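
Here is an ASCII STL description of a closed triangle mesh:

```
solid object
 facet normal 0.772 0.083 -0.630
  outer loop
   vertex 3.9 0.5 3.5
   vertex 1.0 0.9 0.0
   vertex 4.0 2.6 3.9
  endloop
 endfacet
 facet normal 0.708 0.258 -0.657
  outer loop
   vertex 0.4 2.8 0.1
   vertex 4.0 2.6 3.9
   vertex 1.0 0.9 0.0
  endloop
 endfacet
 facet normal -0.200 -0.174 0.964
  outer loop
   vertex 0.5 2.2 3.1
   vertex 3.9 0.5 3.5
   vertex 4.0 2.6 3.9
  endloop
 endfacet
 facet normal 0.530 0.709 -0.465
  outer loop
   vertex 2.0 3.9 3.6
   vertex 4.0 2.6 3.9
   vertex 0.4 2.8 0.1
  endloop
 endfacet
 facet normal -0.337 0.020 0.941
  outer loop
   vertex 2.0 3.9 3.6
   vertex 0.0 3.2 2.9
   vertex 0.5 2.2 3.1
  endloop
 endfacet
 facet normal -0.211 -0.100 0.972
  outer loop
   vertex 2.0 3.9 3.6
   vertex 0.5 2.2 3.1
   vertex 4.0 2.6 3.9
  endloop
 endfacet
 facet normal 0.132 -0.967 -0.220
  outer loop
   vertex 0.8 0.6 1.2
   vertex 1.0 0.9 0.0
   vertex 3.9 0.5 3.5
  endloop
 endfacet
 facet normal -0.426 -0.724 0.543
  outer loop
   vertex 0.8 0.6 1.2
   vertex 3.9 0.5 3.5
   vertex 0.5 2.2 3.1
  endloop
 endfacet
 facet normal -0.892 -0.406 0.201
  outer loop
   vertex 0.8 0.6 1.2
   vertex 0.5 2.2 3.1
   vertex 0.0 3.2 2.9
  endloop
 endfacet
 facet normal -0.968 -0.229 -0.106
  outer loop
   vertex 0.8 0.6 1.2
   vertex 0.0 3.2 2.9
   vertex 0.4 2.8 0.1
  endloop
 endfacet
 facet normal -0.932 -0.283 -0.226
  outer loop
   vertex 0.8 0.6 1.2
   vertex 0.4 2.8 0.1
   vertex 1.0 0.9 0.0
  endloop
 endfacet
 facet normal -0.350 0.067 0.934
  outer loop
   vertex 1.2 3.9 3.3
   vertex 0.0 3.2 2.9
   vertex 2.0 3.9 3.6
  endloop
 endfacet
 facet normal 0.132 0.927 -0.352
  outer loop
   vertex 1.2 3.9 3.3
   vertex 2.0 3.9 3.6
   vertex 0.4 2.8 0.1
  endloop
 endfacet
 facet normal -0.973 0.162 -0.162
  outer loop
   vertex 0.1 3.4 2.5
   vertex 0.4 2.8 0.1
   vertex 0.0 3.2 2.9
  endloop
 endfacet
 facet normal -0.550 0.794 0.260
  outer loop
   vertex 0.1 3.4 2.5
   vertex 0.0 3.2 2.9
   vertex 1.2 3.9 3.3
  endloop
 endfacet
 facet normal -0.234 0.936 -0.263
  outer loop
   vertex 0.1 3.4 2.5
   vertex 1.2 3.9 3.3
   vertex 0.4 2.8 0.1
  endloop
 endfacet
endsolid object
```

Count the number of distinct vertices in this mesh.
10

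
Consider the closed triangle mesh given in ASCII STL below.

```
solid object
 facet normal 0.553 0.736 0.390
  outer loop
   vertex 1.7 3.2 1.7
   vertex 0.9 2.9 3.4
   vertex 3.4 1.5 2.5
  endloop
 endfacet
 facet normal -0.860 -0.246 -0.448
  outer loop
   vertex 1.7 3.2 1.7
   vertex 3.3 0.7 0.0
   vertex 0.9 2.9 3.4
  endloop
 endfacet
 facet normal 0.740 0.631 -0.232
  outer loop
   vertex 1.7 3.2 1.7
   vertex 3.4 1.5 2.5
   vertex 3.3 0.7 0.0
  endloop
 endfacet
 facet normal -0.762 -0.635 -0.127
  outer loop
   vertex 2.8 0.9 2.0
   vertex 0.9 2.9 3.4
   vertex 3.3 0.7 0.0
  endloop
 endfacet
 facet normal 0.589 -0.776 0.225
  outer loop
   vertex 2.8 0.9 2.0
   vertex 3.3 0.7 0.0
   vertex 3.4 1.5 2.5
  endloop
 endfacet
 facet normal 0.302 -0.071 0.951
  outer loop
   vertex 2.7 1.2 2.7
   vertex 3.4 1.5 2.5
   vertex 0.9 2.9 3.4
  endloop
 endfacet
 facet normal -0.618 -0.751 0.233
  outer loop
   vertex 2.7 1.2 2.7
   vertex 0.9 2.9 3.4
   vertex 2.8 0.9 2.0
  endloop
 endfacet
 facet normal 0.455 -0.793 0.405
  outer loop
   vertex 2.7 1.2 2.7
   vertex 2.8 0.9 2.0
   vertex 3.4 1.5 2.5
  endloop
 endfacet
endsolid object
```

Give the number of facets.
8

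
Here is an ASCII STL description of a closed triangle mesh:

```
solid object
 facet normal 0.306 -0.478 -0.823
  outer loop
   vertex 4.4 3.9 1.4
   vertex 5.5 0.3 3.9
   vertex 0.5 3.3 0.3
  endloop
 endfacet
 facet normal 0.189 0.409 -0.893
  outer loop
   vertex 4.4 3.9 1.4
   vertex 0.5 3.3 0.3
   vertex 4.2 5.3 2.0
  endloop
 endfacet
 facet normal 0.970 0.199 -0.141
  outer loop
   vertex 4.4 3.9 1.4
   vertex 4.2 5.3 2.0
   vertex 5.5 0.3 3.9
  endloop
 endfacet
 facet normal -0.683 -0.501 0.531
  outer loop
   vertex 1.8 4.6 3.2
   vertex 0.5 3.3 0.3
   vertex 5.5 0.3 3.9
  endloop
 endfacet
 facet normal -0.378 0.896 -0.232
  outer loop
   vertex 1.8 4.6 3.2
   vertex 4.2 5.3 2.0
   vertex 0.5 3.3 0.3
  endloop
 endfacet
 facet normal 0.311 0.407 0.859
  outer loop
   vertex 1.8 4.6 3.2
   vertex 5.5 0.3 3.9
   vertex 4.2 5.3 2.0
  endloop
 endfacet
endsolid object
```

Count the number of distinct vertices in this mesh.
5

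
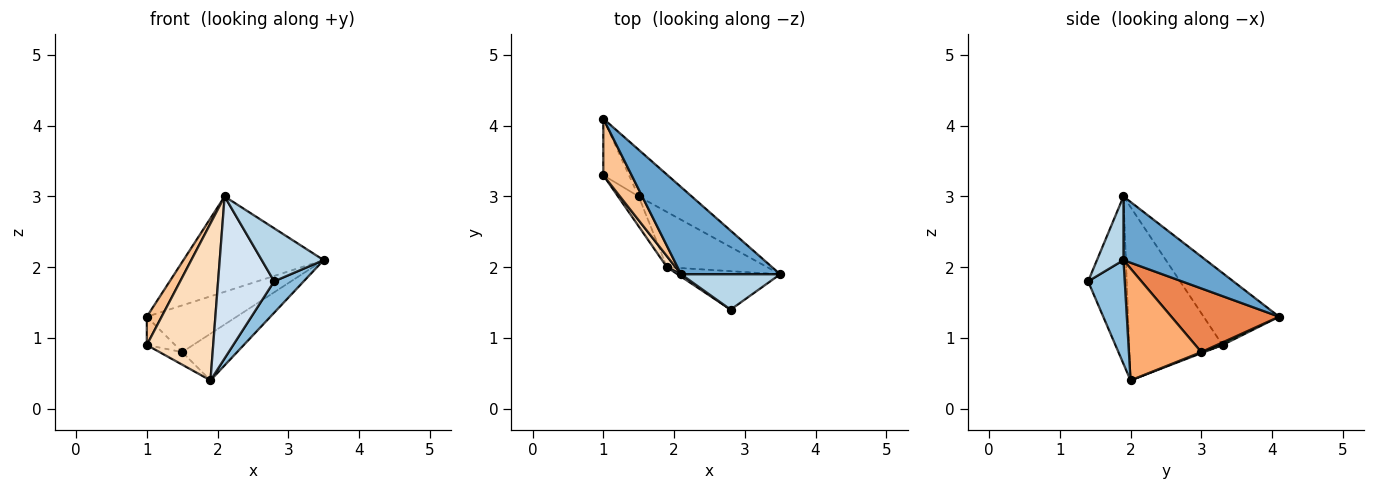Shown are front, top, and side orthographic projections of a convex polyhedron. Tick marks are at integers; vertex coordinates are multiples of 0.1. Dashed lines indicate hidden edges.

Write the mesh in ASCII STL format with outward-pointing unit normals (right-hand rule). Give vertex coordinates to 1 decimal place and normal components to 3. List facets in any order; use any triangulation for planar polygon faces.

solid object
 facet normal 0.398 0.677 0.619
  outer loop
   vertex 2.1 1.9 3.0
   vertex 3.5 1.9 2.1
   vertex 1.0 4.1 1.3
  endloop
 endfacet
 facet normal 0.617 -0.498 -0.610
  outer loop
   vertex 2.8 1.4 1.8
   vertex 1.9 2.0 0.4
   vertex 3.5 1.9 2.1
  endloop
 endfacet
 facet normal 0.336 -0.784 0.522
  outer loop
   vertex 2.8 1.4 1.8
   vertex 3.5 1.9 2.1
   vertex 2.1 1.9 3.0
  endloop
 endfacet
 facet normal -0.568 -0.823 0.012
  outer loop
   vertex 2.8 1.4 1.8
   vertex 2.1 1.9 3.0
   vertex 1.9 2.0 0.4
  endloop
 endfacet
 facet normal 0.647 0.539 -0.539
  outer loop
   vertex 1.5 3.0 0.8
   vertex 1.0 4.1 1.3
   vertex 3.5 1.9 2.1
  endloop
 endfacet
 facet normal 0.648 0.492 -0.581
  outer loop
   vertex 1.5 3.0 0.8
   vertex 3.5 1.9 2.1
   vertex 1.9 2.0 0.4
  endloop
 endfacet
 facet normal -0.916 -0.180 0.360
  outer loop
   vertex 1.0 3.3 0.9
   vertex 2.1 1.9 3.0
   vertex 1.0 4.1 1.3
  endloop
 endfacet
 facet normal -0.814 -0.579 0.040
  outer loop
   vertex 1.0 3.3 0.9
   vertex 1.9 2.0 0.4
   vertex 2.1 1.9 3.0
  endloop
 endfacet
 facet normal 0.089 0.445 -0.891
  outer loop
   vertex 1.0 3.3 0.9
   vertex 1.0 4.1 1.3
   vertex 1.5 3.0 0.8
  endloop
 endfacet
 facet normal 0.048 0.388 -0.921
  outer loop
   vertex 1.0 3.3 0.9
   vertex 1.5 3.0 0.8
   vertex 1.9 2.0 0.4
  endloop
 endfacet
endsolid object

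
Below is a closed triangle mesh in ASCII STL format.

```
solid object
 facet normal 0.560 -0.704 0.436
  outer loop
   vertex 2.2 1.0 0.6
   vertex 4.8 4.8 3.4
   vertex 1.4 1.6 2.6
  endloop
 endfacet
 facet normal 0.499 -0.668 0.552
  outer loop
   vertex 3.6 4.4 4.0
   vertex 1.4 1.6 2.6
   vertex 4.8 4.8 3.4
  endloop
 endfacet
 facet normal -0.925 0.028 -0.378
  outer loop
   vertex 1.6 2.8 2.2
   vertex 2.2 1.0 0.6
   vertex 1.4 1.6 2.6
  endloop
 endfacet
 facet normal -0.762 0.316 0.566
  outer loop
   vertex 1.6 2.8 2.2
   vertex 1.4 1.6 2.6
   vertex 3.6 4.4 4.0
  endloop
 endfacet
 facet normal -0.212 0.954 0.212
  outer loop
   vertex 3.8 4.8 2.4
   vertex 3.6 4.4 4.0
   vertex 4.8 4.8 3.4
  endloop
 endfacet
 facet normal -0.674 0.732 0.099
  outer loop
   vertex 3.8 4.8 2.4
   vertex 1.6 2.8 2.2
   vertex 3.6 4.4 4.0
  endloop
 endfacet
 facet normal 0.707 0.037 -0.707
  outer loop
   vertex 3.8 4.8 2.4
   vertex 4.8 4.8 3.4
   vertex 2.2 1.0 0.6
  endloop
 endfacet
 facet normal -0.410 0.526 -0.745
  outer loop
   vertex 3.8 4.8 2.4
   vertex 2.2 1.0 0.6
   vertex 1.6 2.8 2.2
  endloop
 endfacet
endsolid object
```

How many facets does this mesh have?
8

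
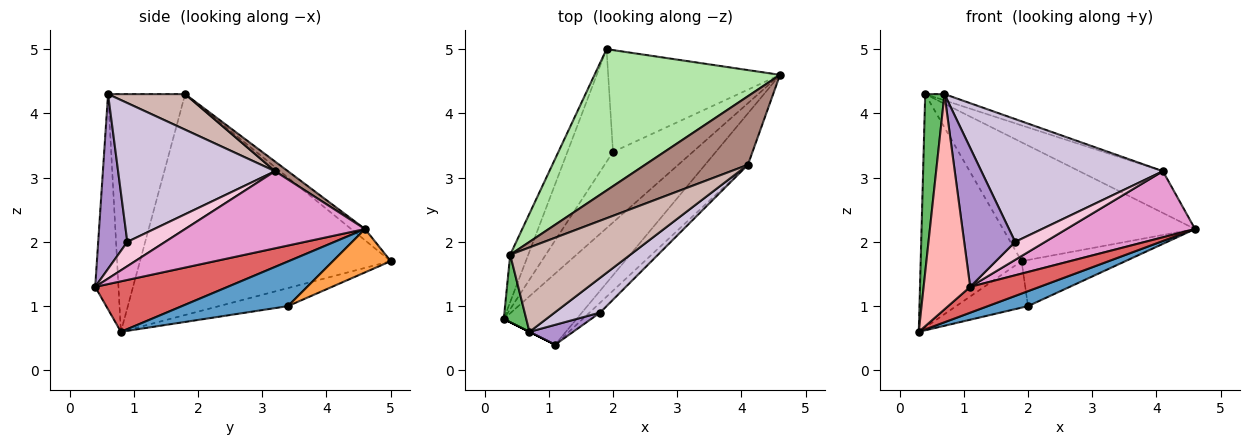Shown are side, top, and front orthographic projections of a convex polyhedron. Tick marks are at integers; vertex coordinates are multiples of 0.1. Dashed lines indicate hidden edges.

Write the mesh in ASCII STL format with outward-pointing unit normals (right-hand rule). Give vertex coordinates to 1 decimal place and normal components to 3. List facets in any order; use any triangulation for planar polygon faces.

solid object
 facet normal 0.480 -0.182 -0.858
  outer loop
   vertex 2.0 3.4 1.0
   vertex 4.6 4.6 2.2
   vertex 0.3 0.8 0.6
  endloop
 endfacet
 facet normal -0.344 0.358 -0.868
  outer loop
   vertex 2.0 3.4 1.0
   vertex 0.3 0.8 0.6
   vertex 1.9 5.0 1.7
  endloop
 endfacet
 facet normal 0.224 0.402 -0.888
  outer loop
   vertex 2.0 3.4 1.0
   vertex 1.9 5.0 1.7
   vertex 4.6 4.6 2.2
  endloop
 endfacet
 facet normal -0.925 0.372 -0.076
  outer loop
   vertex 0.4 1.8 4.3
   vertex 1.9 5.0 1.7
   vertex 0.3 0.8 0.6
  endloop
 endfacet
 facet normal -0.966 -0.242 0.091
  outer loop
   vertex 0.4 1.8 4.3
   vertex 0.3 0.8 0.6
   vertex 0.7 0.6 4.3
  endloop
 endfacet
 facet normal -0.046 0.643 0.765
  outer loop
   vertex 0.4 1.8 4.3
   vertex 4.6 4.6 2.2
   vertex 1.9 5.0 1.7
  endloop
 endfacet
 facet normal 0.546 -0.286 -0.787
  outer loop
   vertex 1.1 0.4 1.3
   vertex 0.3 0.8 0.6
   vertex 4.6 4.6 2.2
  endloop
 endfacet
 facet normal -0.447 -0.894 0.000
  outer loop
   vertex 1.1 0.4 1.3
   vertex 0.7 0.6 4.3
   vertex 0.3 0.8 0.6
  endloop
 endfacet
 facet normal 0.492 -0.862 0.123
  outer loop
   vertex 1.1 0.4 1.3
   vertex 1.8 0.9 2.0
   vertex 0.7 0.6 4.3
  endloop
 endfacet
 facet normal 0.640 -0.740 0.209
  outer loop
   vertex 4.1 3.2 3.1
   vertex 0.7 0.6 4.3
   vertex 1.8 0.9 2.0
  endloop
 endfacet
 facet normal 0.080 0.519 0.851
  outer loop
   vertex 4.1 3.2 3.1
   vertex 4.6 4.6 2.2
   vertex 0.4 1.8 4.3
  endloop
 endfacet
 facet normal 0.283 0.071 0.956
  outer loop
   vertex 4.1 3.2 3.1
   vertex 0.4 1.8 4.3
   vertex 0.7 0.6 4.3
  endloop
 endfacet
 facet normal 0.741 -0.530 -0.412
  outer loop
   vertex 4.1 3.2 3.1
   vertex 1.1 0.4 1.3
   vertex 4.6 4.6 2.2
  endloop
 endfacet
 facet normal 0.742 -0.588 -0.322
  outer loop
   vertex 4.1 3.2 3.1
   vertex 1.8 0.9 2.0
   vertex 1.1 0.4 1.3
  endloop
 endfacet
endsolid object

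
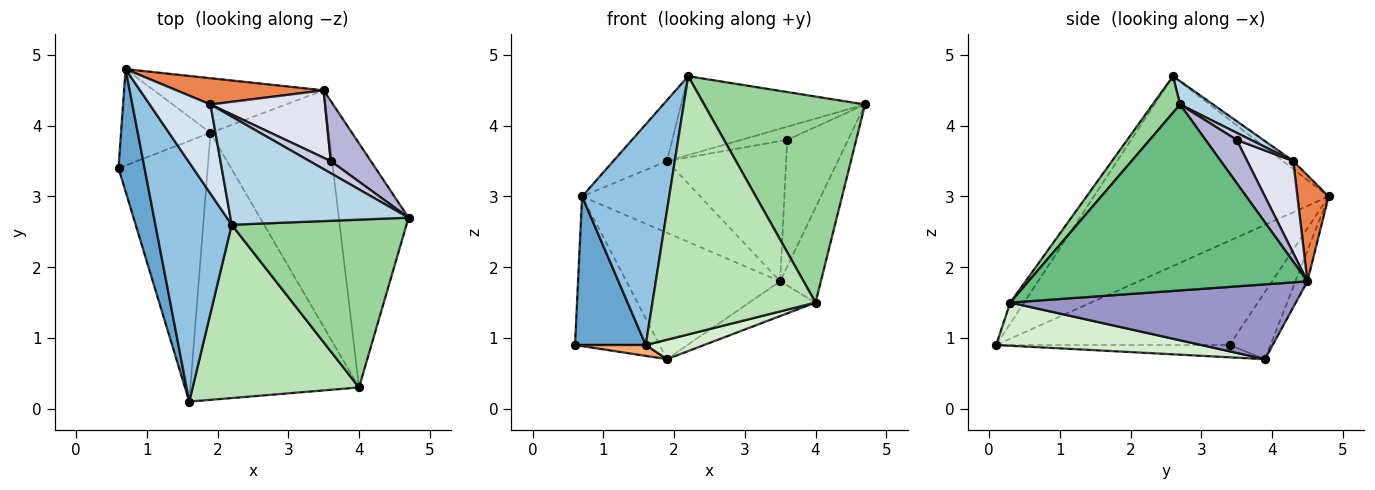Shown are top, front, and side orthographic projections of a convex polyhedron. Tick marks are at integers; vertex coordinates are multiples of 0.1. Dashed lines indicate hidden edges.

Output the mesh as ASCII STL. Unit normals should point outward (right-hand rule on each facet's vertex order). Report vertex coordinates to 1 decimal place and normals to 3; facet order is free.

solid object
 facet normal -0.931 -0.282 0.232
  outer loop
   vertex 0.7 4.8 3.0
   vertex 0.6 3.4 0.9
   vertex 1.6 0.1 0.9
  endloop
 endfacet
 facet normal -0.877 -0.326 0.353
  outer loop
   vertex 0.7 4.8 3.0
   vertex 1.6 0.1 0.9
   vertex 2.2 2.6 4.7
  endloop
 endfacet
 facet normal 0.105 0.586 0.804
  outer loop
   vertex 1.9 4.3 3.5
   vertex 2.2 2.6 4.7
   vertex 4.7 2.7 4.3
  endloop
 endfacet
 facet normal -0.109 0.560 0.821
  outer loop
   vertex 1.9 4.3 3.5
   vertex 0.7 4.8 3.0
   vertex 2.2 2.6 4.7
  endloop
 endfacet
 facet normal 0.241 0.911 0.334
  outer loop
   vertex 1.9 4.3 3.5
   vertex 3.5 4.5 1.8
   vertex 0.7 4.8 3.0
  endloop
 endfacet
 facet normal -0.136 -0.041 -0.990
  outer loop
   vertex 1.9 3.9 0.7
   vertex 1.6 0.1 0.9
   vertex 0.6 3.4 0.9
  endloop
 endfacet
 facet normal -0.377 0.779 -0.501
  outer loop
   vertex 1.9 3.9 0.7
   vertex 0.6 3.4 0.9
   vertex 0.7 4.8 3.0
  endloop
 endfacet
 facet normal -0.071 0.916 -0.396
  outer loop
   vertex 1.9 3.9 0.7
   vertex 0.7 4.8 3.0
   vertex 3.5 4.5 1.8
  endloop
 endfacet
 facet normal 0.928 0.135 -0.348
  outer loop
   vertex 4.0 0.3 1.5
   vertex 3.5 4.5 1.8
   vertex 4.7 2.7 4.3
  endloop
 endfacet
 facet normal 0.131 -0.769 0.626
  outer loop
   vertex 4.0 0.3 1.5
   vertex 4.7 2.7 4.3
   vertex 2.2 2.6 4.7
  endloop
 endfacet
 facet normal -0.070 -0.828 0.556
  outer loop
   vertex 4.0 0.3 1.5
   vertex 2.2 2.6 4.7
   vertex 1.6 0.1 0.9
  endloop
 endfacet
 facet normal 0.247 -0.070 -0.966
  outer loop
   vertex 4.0 0.3 1.5
   vertex 1.6 0.1 0.9
   vertex 1.9 3.9 0.7
  endloop
 endfacet
 facet normal 0.530 0.123 -0.839
  outer loop
   vertex 4.0 0.3 1.5
   vertex 1.9 3.9 0.7
   vertex 3.5 4.5 1.8
  endloop
 endfacet
 facet normal 0.420 0.820 0.389
  outer loop
   vertex 3.6 3.5 3.8
   vertex 4.7 2.7 4.3
   vertex 3.5 4.5 1.8
  endloop
 endfacet
 facet normal 0.221 0.717 0.662
  outer loop
   vertex 3.6 3.5 3.8
   vertex 1.9 4.3 3.5
   vertex 4.7 2.7 4.3
  endloop
 endfacet
 facet normal 0.328 0.851 0.409
  outer loop
   vertex 3.6 3.5 3.8
   vertex 3.5 4.5 1.8
   vertex 1.9 4.3 3.5
  endloop
 endfacet
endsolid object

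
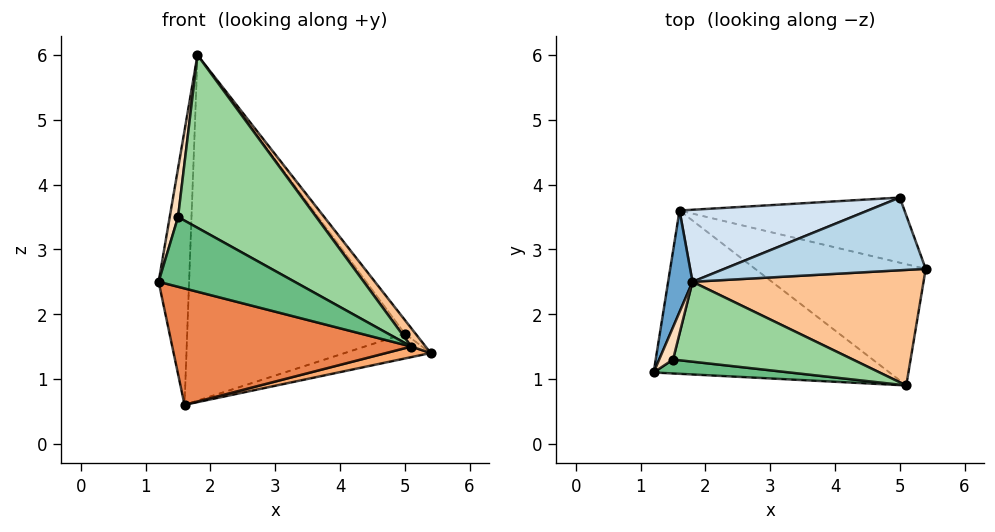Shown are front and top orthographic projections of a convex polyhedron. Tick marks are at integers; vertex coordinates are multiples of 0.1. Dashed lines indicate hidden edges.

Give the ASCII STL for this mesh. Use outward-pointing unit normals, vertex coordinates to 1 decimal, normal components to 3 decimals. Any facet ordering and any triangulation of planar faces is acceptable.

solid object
 facet normal -0.973 0.217 0.080
  outer loop
   vertex 1.8 2.5 6.0
   vertex 1.6 3.6 0.6
   vertex 1.2 1.1 2.5
  endloop
 endfacet
 facet normal 0.271 0.344 -0.899
  outer loop
   vertex 5.0 3.8 1.7
   vertex 5.4 2.7 1.4
   vertex 1.6 3.6 0.6
  endloop
 endfacet
 facet normal 0.780 0.116 0.615
  outer loop
   vertex 5.0 3.8 1.7
   vertex 1.8 2.5 6.0
   vertex 5.4 2.7 1.4
  endloop
 endfacet
 facet normal -0.123 0.972 0.202
  outer loop
   vertex 5.0 3.8 1.7
   vertex 1.6 3.6 0.6
   vertex 1.8 2.5 6.0
  endloop
 endfacet
 facet normal -0.232 -0.565 -0.792
  outer loop
   vertex 5.1 0.9 1.5
   vertex 1.2 1.1 2.5
   vertex 1.6 3.6 0.6
  endloop
 endfacet
 facet normal 0.186 -0.085 -0.979
  outer loop
   vertex 5.1 0.9 1.5
   vertex 1.6 3.6 0.6
   vertex 5.4 2.7 1.4
  endloop
 endfacet
 facet normal 0.786 -0.097 0.611
  outer loop
   vertex 5.1 0.9 1.5
   vertex 5.4 2.7 1.4
   vertex 1.8 2.5 6.0
  endloop
 endfacet
 facet normal -0.791 -0.509 0.339
  outer loop
   vertex 1.5 1.3 3.5
   vertex 1.8 2.5 6.0
   vertex 1.2 1.1 2.5
  endloop
 endfacet
 facet normal 0.000 -0.981 0.196
  outer loop
   vertex 1.5 1.3 3.5
   vertex 1.2 1.1 2.5
   vertex 5.1 0.9 1.5
  endloop
 endfacet
 facet normal 0.131 -0.900 0.416
  outer loop
   vertex 1.5 1.3 3.5
   vertex 5.1 0.9 1.5
   vertex 1.8 2.5 6.0
  endloop
 endfacet
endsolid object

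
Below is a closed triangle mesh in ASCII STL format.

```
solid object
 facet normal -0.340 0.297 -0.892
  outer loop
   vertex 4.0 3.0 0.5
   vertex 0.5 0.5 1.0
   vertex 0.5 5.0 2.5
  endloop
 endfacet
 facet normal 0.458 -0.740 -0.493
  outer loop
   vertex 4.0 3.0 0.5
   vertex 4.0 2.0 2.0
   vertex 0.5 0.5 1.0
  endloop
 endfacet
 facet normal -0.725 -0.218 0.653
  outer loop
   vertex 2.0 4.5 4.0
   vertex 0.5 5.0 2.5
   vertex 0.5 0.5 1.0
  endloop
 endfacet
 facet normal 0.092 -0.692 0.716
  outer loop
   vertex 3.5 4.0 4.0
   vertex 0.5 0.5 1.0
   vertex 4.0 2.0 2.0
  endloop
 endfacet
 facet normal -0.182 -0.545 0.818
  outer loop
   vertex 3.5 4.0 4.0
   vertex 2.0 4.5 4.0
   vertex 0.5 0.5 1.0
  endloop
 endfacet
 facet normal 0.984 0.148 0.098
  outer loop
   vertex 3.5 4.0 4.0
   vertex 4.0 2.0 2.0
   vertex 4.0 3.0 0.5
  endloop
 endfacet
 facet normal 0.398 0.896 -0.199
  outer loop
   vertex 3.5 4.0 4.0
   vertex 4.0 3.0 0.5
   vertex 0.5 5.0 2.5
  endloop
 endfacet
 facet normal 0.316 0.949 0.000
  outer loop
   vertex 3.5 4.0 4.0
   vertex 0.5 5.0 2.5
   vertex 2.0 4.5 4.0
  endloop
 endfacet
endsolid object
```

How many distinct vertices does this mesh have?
6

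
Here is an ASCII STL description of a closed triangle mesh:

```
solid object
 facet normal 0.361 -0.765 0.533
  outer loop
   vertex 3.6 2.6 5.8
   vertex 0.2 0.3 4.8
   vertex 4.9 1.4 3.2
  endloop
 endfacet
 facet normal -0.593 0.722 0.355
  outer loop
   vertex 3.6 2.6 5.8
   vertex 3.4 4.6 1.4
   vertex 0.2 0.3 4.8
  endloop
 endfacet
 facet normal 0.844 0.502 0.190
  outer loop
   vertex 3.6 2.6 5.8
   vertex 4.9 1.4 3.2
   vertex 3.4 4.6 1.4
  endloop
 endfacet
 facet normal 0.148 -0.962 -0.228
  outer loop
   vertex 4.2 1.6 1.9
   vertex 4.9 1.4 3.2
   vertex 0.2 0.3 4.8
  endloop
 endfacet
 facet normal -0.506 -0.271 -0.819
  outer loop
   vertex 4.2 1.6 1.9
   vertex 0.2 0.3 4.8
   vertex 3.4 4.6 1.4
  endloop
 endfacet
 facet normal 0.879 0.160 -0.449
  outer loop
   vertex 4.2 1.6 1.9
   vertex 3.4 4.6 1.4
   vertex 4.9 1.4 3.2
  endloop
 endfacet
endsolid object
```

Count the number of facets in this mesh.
6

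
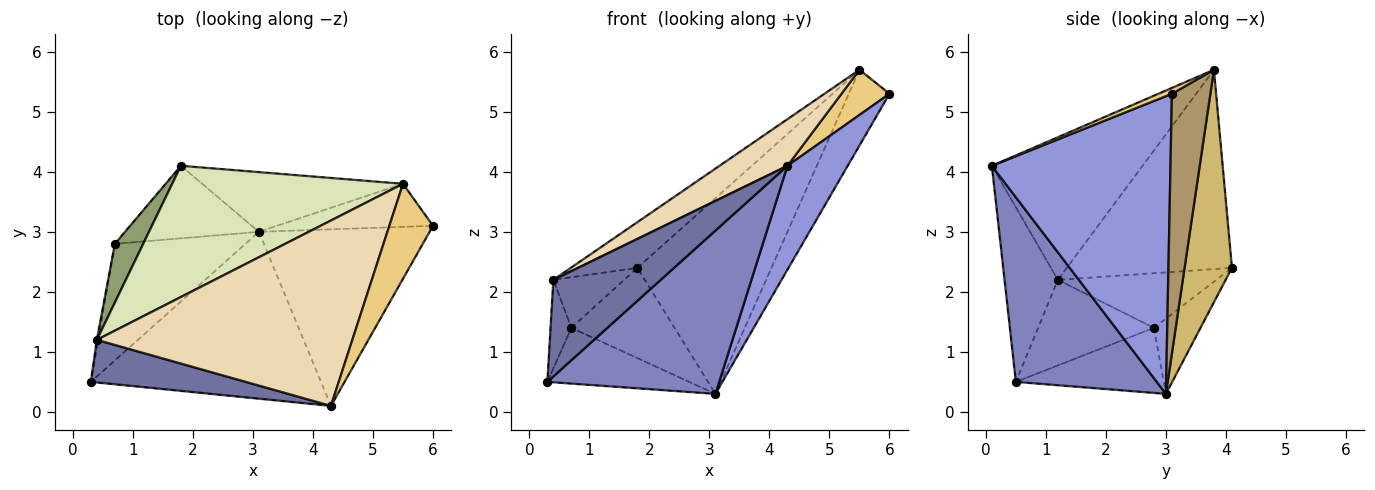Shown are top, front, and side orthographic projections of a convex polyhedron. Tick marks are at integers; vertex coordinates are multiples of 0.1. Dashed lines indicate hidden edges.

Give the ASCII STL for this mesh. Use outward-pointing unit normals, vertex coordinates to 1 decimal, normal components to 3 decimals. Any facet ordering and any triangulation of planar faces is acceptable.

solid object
 facet normal -0.414 -0.833 0.367
  outer loop
   vertex 4.3 0.1 4.1
   vertex 0.4 1.2 2.2
   vertex 0.3 0.5 0.5
  endloop
 endfacet
 facet normal 0.497 -0.607 -0.620
  outer loop
   vertex 4.3 0.1 4.1
   vertex 0.3 0.5 0.5
   vertex 3.1 3.0 0.3
  endloop
 endfacet
 facet normal 0.833 -0.281 -0.477
  outer loop
   vertex 4.3 0.1 4.1
   vertex 3.1 3.0 0.3
   vertex 6.0 3.1 5.3
  endloop
 endfacet
 facet normal -0.984 0.177 -0.015
  outer loop
   vertex 0.7 2.8 1.4
   vertex 0.3 0.5 0.5
   vertex 0.4 1.2 2.2
  endloop
 endfacet
 facet normal -0.825 0.369 0.428
  outer loop
   vertex 0.7 2.8 1.4
   vertex 0.4 1.2 2.2
   vertex 1.8 4.1 2.4
  endloop
 endfacet
 facet normal -0.410 0.393 -0.823
  outer loop
   vertex 0.7 2.8 1.4
   vertex 3.1 3.0 0.3
   vertex 0.3 0.5 0.5
  endloop
 endfacet
 facet normal -0.332 0.735 -0.591
  outer loop
   vertex 0.7 2.8 1.4
   vertex 1.8 4.1 2.4
   vertex 3.1 3.0 0.3
  endloop
 endfacet
 facet normal -0.632 0.255 0.732
  outer loop
   vertex 5.5 3.8 5.7
   vertex 1.8 4.1 2.4
   vertex 0.4 1.2 2.2
  endloop
 endfacet
 facet normal 0.635 0.672 -0.382
  outer loop
   vertex 5.5 3.8 5.7
   vertex 6.0 3.1 5.3
   vertex 3.1 3.0 0.3
  endloop
 endfacet
 facet normal 0.320 0.906 -0.277
  outer loop
   vertex 5.5 3.8 5.7
   vertex 3.1 3.0 0.3
   vertex 1.8 4.1 2.4
  endloop
 endfacet
 facet normal 0.120 -0.427 0.896
  outer loop
   vertex 5.5 3.8 5.7
   vertex 4.3 0.1 4.1
   vertex 6.0 3.1 5.3
  endloop
 endfacet
 facet normal -0.476 -0.214 0.853
  outer loop
   vertex 5.5 3.8 5.7
   vertex 0.4 1.2 2.2
   vertex 4.3 0.1 4.1
  endloop
 endfacet
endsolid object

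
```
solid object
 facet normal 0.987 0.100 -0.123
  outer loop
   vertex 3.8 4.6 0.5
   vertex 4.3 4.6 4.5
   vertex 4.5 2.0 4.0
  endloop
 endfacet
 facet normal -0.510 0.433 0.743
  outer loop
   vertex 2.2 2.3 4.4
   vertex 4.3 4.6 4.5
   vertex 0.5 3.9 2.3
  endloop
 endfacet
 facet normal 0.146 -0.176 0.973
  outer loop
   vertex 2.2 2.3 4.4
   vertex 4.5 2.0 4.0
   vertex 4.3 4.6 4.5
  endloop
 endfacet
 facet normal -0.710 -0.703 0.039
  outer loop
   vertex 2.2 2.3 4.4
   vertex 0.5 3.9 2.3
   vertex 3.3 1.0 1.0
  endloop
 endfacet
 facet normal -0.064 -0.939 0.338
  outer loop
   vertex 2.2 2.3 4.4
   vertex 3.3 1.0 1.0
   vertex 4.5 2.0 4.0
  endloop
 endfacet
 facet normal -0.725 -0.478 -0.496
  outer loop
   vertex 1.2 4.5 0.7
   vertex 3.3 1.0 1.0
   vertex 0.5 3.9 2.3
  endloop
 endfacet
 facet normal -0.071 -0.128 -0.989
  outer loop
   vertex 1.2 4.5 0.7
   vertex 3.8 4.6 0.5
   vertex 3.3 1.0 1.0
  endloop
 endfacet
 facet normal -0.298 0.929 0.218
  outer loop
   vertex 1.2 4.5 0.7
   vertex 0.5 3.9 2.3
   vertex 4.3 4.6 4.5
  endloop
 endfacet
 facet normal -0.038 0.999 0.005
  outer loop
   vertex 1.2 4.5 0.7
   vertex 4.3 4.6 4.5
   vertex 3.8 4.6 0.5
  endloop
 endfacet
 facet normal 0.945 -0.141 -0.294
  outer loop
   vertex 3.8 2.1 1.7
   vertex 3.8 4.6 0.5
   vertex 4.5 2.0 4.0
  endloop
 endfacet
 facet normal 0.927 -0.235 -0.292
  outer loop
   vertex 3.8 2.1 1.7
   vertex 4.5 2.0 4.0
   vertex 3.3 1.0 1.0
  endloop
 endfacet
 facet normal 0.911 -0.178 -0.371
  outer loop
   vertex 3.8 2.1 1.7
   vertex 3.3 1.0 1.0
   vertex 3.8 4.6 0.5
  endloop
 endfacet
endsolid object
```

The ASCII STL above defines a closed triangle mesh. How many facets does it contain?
12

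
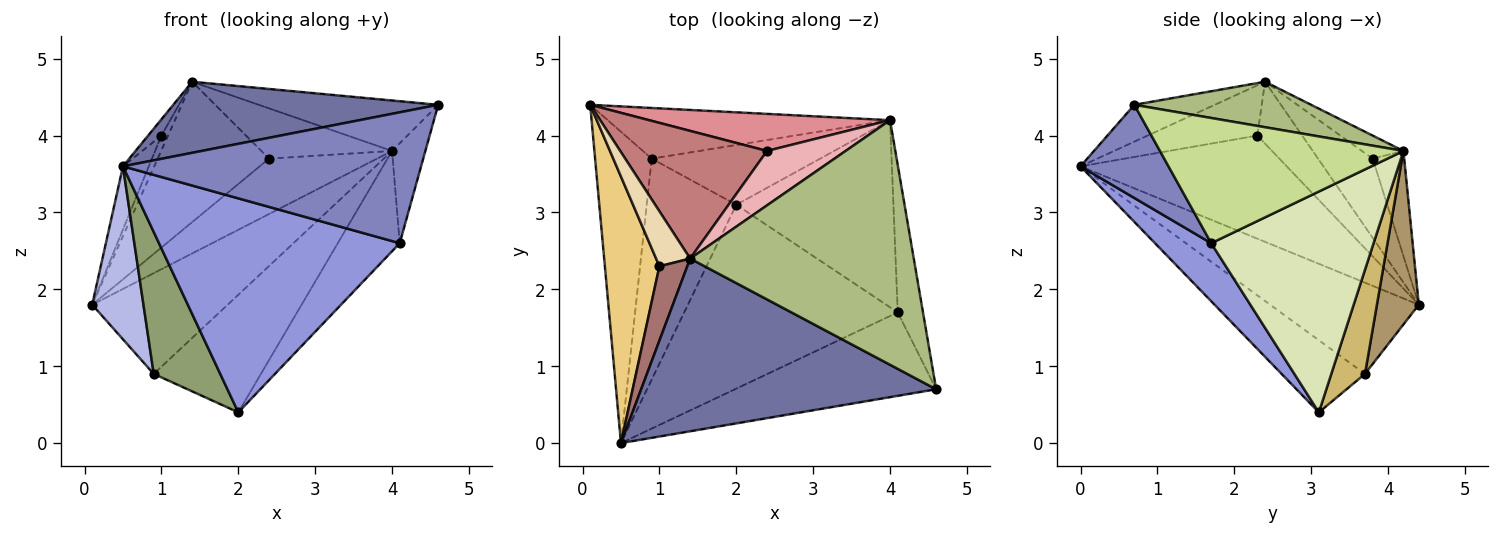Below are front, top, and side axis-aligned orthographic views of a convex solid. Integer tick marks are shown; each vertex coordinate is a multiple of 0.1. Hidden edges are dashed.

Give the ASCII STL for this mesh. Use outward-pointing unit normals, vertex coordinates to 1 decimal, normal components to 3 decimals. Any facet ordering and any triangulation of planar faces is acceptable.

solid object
 facet normal -0.115 -0.378 0.919
  outer loop
   vertex 1.4 2.4 4.7
   vertex 0.5 0.0 3.6
   vertex 4.6 0.7 4.4
  endloop
 endfacet
 facet normal 0.241 -0.818 -0.522
  outer loop
   vertex 4.1 1.7 2.6
   vertex 4.6 0.7 4.4
   vertex 0.5 0.0 3.6
  endloop
 endfacet
 facet normal 0.174 -0.747 -0.642
  outer loop
   vertex 4.1 1.7 2.6
   vertex 0.5 0.0 3.6
   vertex 2.0 3.1 0.4
  endloop
 endfacet
 facet normal -0.815 -0.281 -0.506
  outer loop
   vertex 0.9 3.7 0.9
   vertex 0.5 0.0 3.6
   vertex 0.1 4.4 1.8
  endloop
 endfacet
 facet normal -0.561 -0.448 -0.697
  outer loop
   vertex 0.9 3.7 0.9
   vertex 2.0 3.1 0.4
   vertex 0.5 0.0 3.6
  endloop
 endfacet
 facet normal 0.195 0.198 0.961
  outer loop
   vertex 4.0 4.2 3.8
   vertex 1.4 2.4 4.7
   vertex 4.6 0.7 4.4
  endloop
 endfacet
 facet normal 0.972 0.133 -0.196
  outer loop
   vertex 4.0 4.2 3.8
   vertex 4.6 0.7 4.4
   vertex 4.1 1.7 2.6
  endloop
 endfacet
 facet normal 0.778 0.297 -0.554
  outer loop
   vertex 4.0 4.2 3.8
   vertex 4.1 1.7 2.6
   vertex 2.0 3.1 0.4
  endloop
 endfacet
 facet normal 0.266 0.861 -0.433
  outer loop
   vertex 4.0 4.2 3.8
   vertex 0.9 3.7 0.9
   vertex 0.1 4.4 1.8
  endloop
 endfacet
 facet normal 0.270 0.858 -0.436
  outer loop
   vertex 4.0 4.2 3.8
   vertex 2.0 3.1 0.4
   vertex 0.9 3.7 0.9
  endloop
 endfacet
 facet normal -0.879 0.110 0.465
  outer loop
   vertex 1.0 2.3 4.0
   vertex 0.1 4.4 1.8
   vertex 0.5 0.0 3.6
  endloop
 endfacet
 facet normal -0.869 0.129 0.478
  outer loop
   vertex 1.0 2.3 4.0
   vertex 1.4 2.4 4.7
   vertex 0.1 4.4 1.8
  endloop
 endfacet
 facet normal -0.870 0.105 0.482
  outer loop
   vertex 1.0 2.3 4.0
   vertex 0.5 0.0 3.6
   vertex 1.4 2.4 4.7
  endloop
 endfacet
 facet normal -0.341 0.695 0.632
  outer loop
   vertex 2.4 3.8 3.7
   vertex 0.1 4.4 1.8
   vertex 1.4 2.4 4.7
  endloop
 endfacet
 facet normal -0.236 0.808 0.540
  outer loop
   vertex 2.4 3.8 3.7
   vertex 4.0 4.2 3.8
   vertex 0.1 4.4 1.8
  endloop
 endfacet
 facet normal -0.211 0.663 0.718
  outer loop
   vertex 2.4 3.8 3.7
   vertex 1.4 2.4 4.7
   vertex 4.0 4.2 3.8
  endloop
 endfacet
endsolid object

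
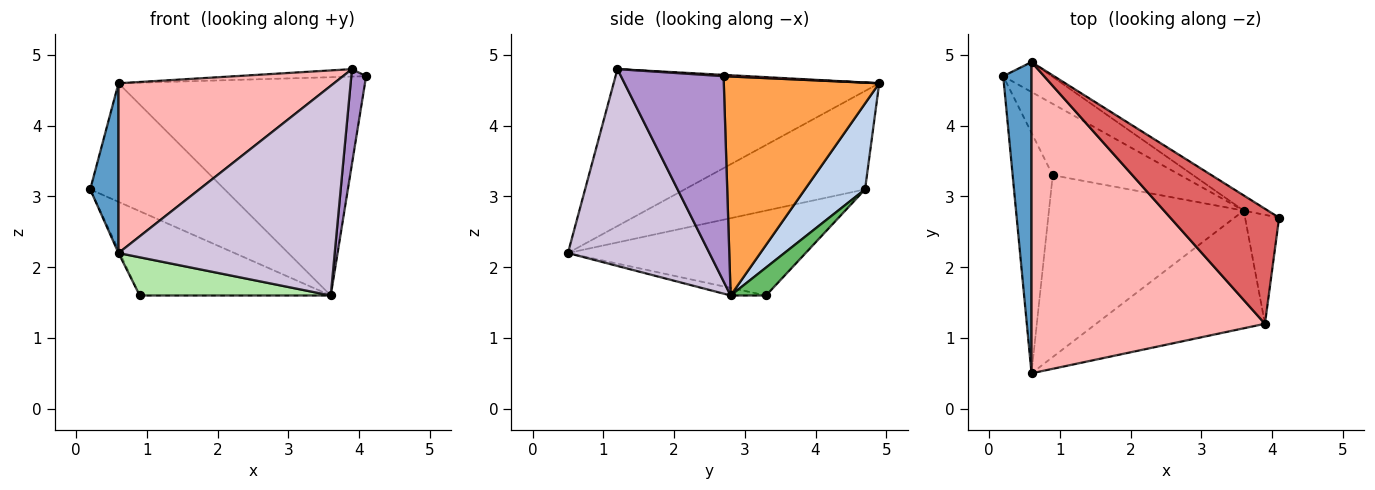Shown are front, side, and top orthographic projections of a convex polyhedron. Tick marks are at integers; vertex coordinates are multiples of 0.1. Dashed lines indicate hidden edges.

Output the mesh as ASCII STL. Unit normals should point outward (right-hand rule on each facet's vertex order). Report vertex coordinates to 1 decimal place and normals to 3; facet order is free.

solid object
 facet normal -0.950 -0.149 0.273
  outer loop
   vertex 0.6 4.9 4.6
   vertex 0.2 4.7 3.1
   vertex 0.6 0.5 2.2
  endloop
 endfacet
 facet normal 0.398 0.889 -0.225
  outer loop
   vertex 0.6 4.9 4.6
   vertex 3.6 2.8 1.6
   vertex 0.2 4.7 3.1
  endloop
 endfacet
 facet normal 0.532 0.844 -0.059
  outer loop
   vertex 0.6 4.9 4.6
   vertex 4.1 2.7 4.7
   vertex 3.6 2.8 1.6
  endloop
 endfacet
 facet normal -0.904 0.005 -0.427
  outer loop
   vertex 0.9 3.3 1.6
   vertex 0.6 0.5 2.2
   vertex 0.2 4.7 3.1
  endloop
 endfacet
 facet normal 0.140 0.756 -0.640
  outer loop
   vertex 0.9 3.3 1.6
   vertex 0.2 4.7 3.1
   vertex 3.6 2.8 1.6
  endloop
 endfacet
 facet normal -0.038 -0.205 -0.978
  outer loop
   vertex 0.9 3.3 1.6
   vertex 3.6 2.8 1.6
   vertex 0.6 0.5 2.2
  endloop
 endfacet
 facet normal 0.012 0.065 0.998
  outer loop
   vertex 3.9 1.2 4.8
   vertex 4.1 2.7 4.7
   vertex 0.6 4.9 4.6
  endloop
 endfacet
 facet normal -0.508 -0.412 0.756
  outer loop
   vertex 3.9 1.2 4.8
   vertex 0.6 4.9 4.6
   vertex 0.6 0.5 2.2
  endloop
 endfacet
 facet normal 0.977 -0.141 -0.162
  outer loop
   vertex 3.9 1.2 4.8
   vertex 3.6 2.8 1.6
   vertex 4.1 2.7 4.7
  endloop
 endfacet
 facet normal 0.496 -0.757 -0.425
  outer loop
   vertex 3.9 1.2 4.8
   vertex 0.6 0.5 2.2
   vertex 3.6 2.8 1.6
  endloop
 endfacet
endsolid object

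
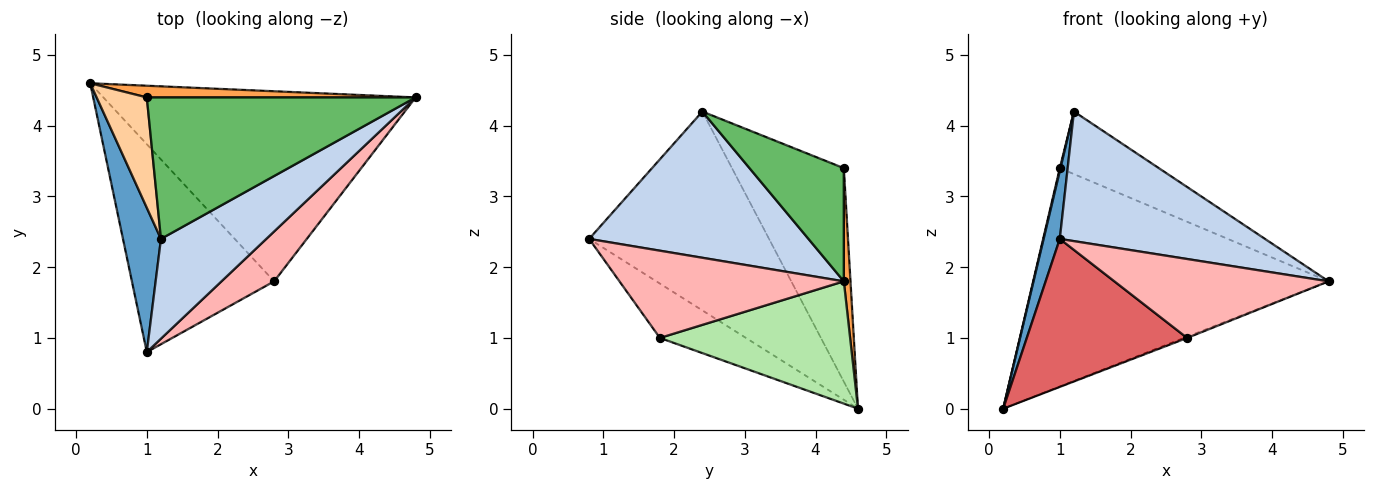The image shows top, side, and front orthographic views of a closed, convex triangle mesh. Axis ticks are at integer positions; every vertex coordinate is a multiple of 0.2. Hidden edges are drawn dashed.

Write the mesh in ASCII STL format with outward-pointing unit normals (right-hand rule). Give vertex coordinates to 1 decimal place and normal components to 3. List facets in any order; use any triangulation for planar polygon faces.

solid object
 facet normal -0.978 -0.088 0.187
  outer loop
   vertex 1.2 2.4 4.2
   vertex 0.2 4.6 0.0
   vertex 1.0 0.8 2.4
  endloop
 endfacet
 facet normal 0.646 -0.605 0.466
  outer loop
   vertex 1.2 2.4 4.2
   vertex 1.0 0.8 2.4
   vertex 4.8 4.4 1.8
  endloop
 endfacet
 facet normal 0.022 0.998 0.053
  outer loop
   vertex 1.0 4.4 3.4
   vertex 4.8 4.4 1.8
   vertex 0.2 4.6 0.0
  endloop
 endfacet
 facet normal -0.973 -0.006 0.229
  outer loop
   vertex 1.0 4.4 3.4
   vertex 0.2 4.6 0.0
   vertex 1.2 2.4 4.2
  endloop
 endfacet
 facet normal 0.359 0.377 0.854
  outer loop
   vertex 1.0 4.4 3.4
   vertex 1.2 2.4 4.2
   vertex 4.8 4.4 1.8
  endloop
 endfacet
 facet normal 0.365 0.006 -0.931
  outer loop
   vertex 2.8 1.8 1.0
   vertex 0.2 4.6 0.0
   vertex 4.8 4.4 1.8
  endloop
 endfacet
 facet normal -0.297 -0.554 -0.778
  outer loop
   vertex 2.8 1.8 1.0
   vertex 1.0 0.8 2.4
   vertex 0.2 4.6 0.0
  endloop
 endfacet
 facet normal 0.663 -0.633 0.400
  outer loop
   vertex 2.8 1.8 1.0
   vertex 4.8 4.4 1.8
   vertex 1.0 0.8 2.4
  endloop
 endfacet
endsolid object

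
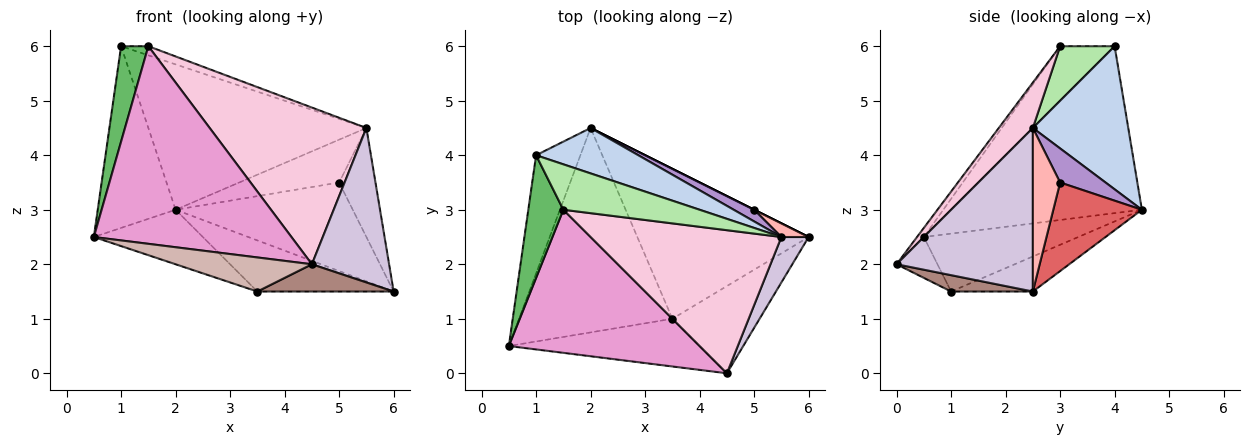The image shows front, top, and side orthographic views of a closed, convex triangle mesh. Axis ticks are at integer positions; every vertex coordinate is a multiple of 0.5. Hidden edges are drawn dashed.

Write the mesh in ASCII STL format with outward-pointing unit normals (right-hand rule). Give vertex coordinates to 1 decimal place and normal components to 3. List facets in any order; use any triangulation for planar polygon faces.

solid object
 facet normal -0.899 0.367 -0.239
  outer loop
   vertex 1.0 4.0 6.0
   vertex 2.0 4.5 3.0
   vertex 0.5 0.5 2.5
  endloop
 endfacet
 facet normal 0.385 0.881 0.275
  outer loop
   vertex 5.5 2.5 4.5
   vertex 2.0 4.5 3.0
   vertex 1.0 4.0 6.0
  endloop
 endfacet
 facet normal -0.343 0.242 -0.908
  outer loop
   vertex 3.5 1.0 1.5
   vertex 0.5 0.5 2.5
   vertex 2.0 4.5 3.0
  endloop
 endfacet
 facet normal -0.190 0.317 -0.929
  outer loop
   vertex 3.5 1.0 1.5
   vertex 2.0 4.5 3.0
   vertex 6.0 2.5 1.5
  endloop
 endfacet
 facet normal -0.775 -0.388 0.498
  outer loop
   vertex 1.5 3.0 6.0
   vertex 1.0 4.0 6.0
   vertex 0.5 0.5 2.5
  endloop
 endfacet
 facet normal 0.365 0.183 0.913
  outer loop
   vertex 1.5 3.0 6.0
   vertex 5.5 2.5 4.5
   vertex 1.0 4.0 6.0
  endloop
 endfacet
 facet normal 0.447 0.894 0.000
  outer loop
   vertex 5.0 3.0 3.5
   vertex 6.0 2.5 1.5
   vertex 2.0 4.5 3.0
  endloop
 endfacet
 facet normal 0.597 0.796 0.100
  outer loop
   vertex 5.0 3.0 3.5
   vertex 5.5 2.5 4.5
   vertex 6.0 2.5 1.5
  endloop
 endfacet
 facet normal 0.402 0.884 0.241
  outer loop
   vertex 5.0 3.0 3.5
   vertex 2.0 4.5 3.0
   vertex 5.5 2.5 4.5
  endloop
 endfacet
 facet normal 0.861 -0.488 0.144
  outer loop
   vertex 4.5 0.0 2.0
   vertex 6.0 2.5 1.5
   vertex 5.5 2.5 4.5
  endloop
 endfacet
 facet normal 0.176 -0.294 -0.940
  outer loop
   vertex 4.5 0.0 2.0
   vertex 3.5 1.0 1.5
   vertex 6.0 2.5 1.5
  endloop
 endfacet
 facet normal -0.172 -0.573 -0.802
  outer loop
   vertex 4.5 0.0 2.0
   vertex 0.5 0.5 2.5
   vertex 3.5 1.0 1.5
  endloop
 endfacet
 facet normal -0.028 -0.810 0.586
  outer loop
   vertex 4.5 0.0 2.0
   vertex 1.5 3.0 6.0
   vertex 0.5 0.5 2.5
  endloop
 endfacet
 facet normal 0.159 -0.729 0.666
  outer loop
   vertex 4.5 0.0 2.0
   vertex 5.5 2.5 4.5
   vertex 1.5 3.0 6.0
  endloop
 endfacet
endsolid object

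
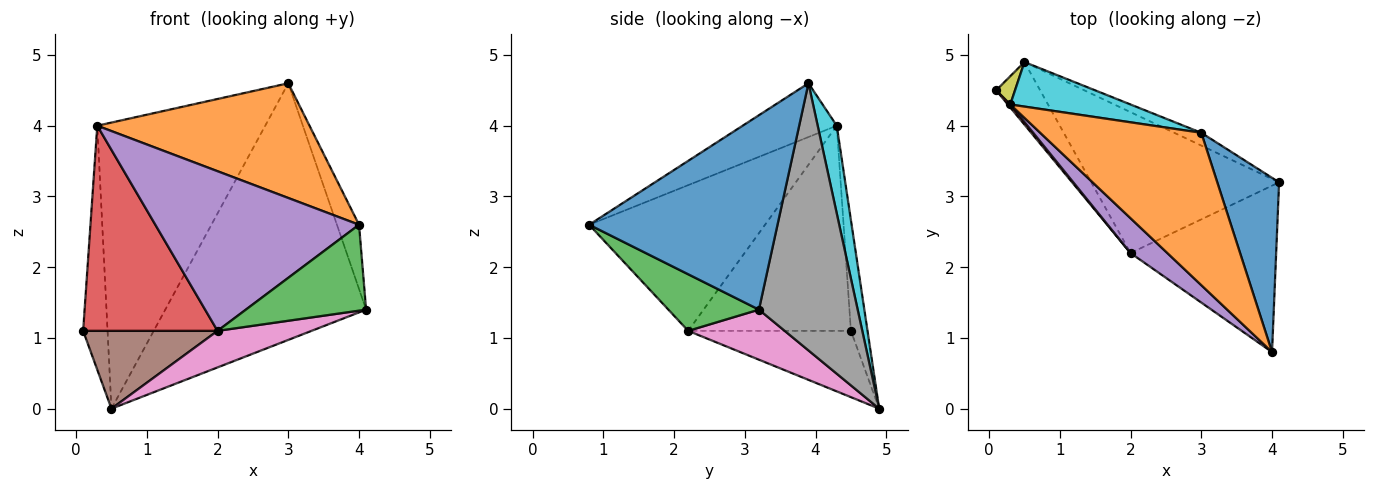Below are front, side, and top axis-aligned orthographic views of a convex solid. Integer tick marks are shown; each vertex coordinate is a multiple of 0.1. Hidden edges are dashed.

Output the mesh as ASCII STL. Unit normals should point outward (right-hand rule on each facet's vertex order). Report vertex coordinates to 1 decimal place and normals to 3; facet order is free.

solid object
 facet normal 0.947 0.111 0.301
  outer loop
   vertex 3.0 3.9 4.6
   vertex 4.0 0.8 2.6
   vertex 4.1 3.2 1.4
  endloop
 endfacet
 facet normal -0.258 -0.581 0.772
  outer loop
   vertex 0.3 4.3 4.0
   vertex 4.0 0.8 2.6
   vertex 3.0 3.9 4.6
  endloop
 endfacet
 facet normal 0.326 -0.434 -0.840
  outer loop
   vertex 2.0 2.2 1.1
   vertex 4.1 3.2 1.4
   vertex 4.0 0.8 2.6
  endloop
 endfacet
 facet normal -0.771 -0.637 0.009
  outer loop
   vertex 2.0 2.2 1.1
   vertex 0.3 4.3 4.0
   vertex 0.1 4.5 1.1
  endloop
 endfacet
 facet normal -0.645 -0.747 0.163
  outer loop
   vertex 2.0 2.2 1.1
   vertex 4.0 0.8 2.6
   vertex 0.3 4.3 4.0
  endloop
 endfacet
 facet normal -0.686 -0.567 -0.456
  outer loop
   vertex 0.5 4.9 0.0
   vertex 2.0 2.2 1.1
   vertex 0.1 4.5 1.1
  endloop
 endfacet
 facet normal 0.250 -0.243 -0.937
  outer loop
   vertex 0.5 4.9 0.0
   vertex 4.1 3.2 1.4
   vertex 2.0 2.2 1.1
  endloop
 endfacet
 facet normal 0.441 0.897 -0.045
  outer loop
   vertex 0.5 4.9 0.0
   vertex 3.0 3.9 4.6
   vertex 4.1 3.2 1.4
  endloop
 endfacet
 facet normal -0.560 0.823 0.095
  outer loop
   vertex 0.5 4.9 0.0
   vertex 0.1 4.5 1.1
   vertex 0.3 4.3 4.0
  endloop
 endfacet
 facet normal 0.112 0.982 0.153
  outer loop
   vertex 0.5 4.9 0.0
   vertex 0.3 4.3 4.0
   vertex 3.0 3.9 4.6
  endloop
 endfacet
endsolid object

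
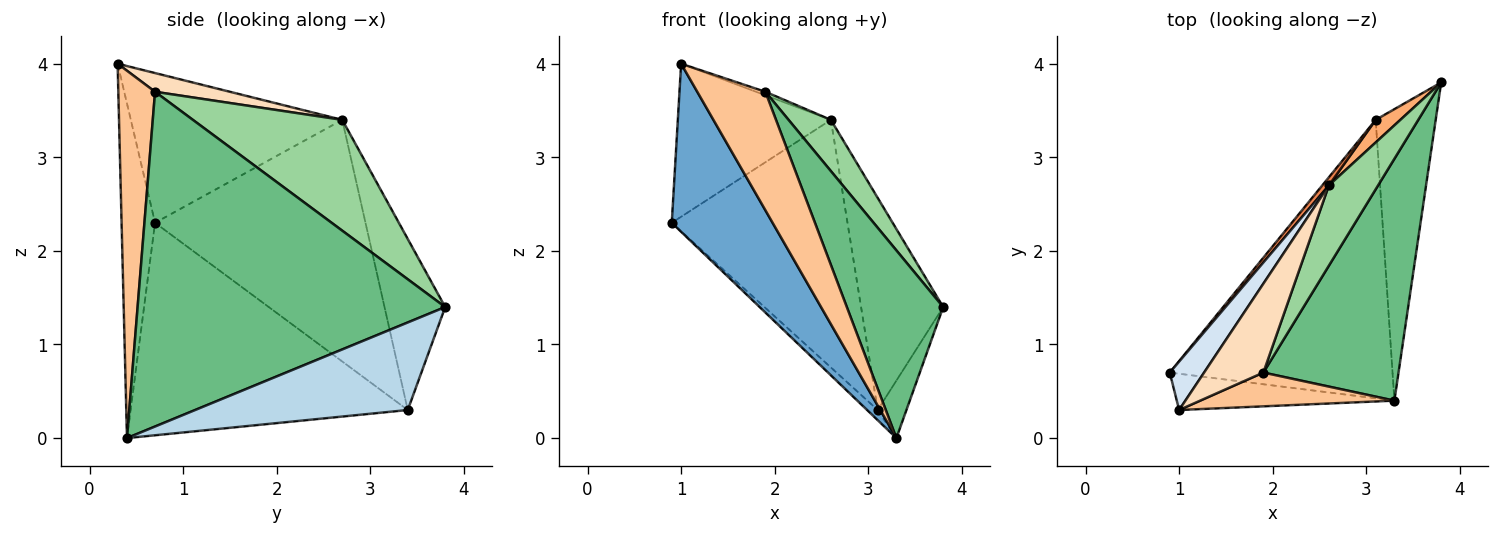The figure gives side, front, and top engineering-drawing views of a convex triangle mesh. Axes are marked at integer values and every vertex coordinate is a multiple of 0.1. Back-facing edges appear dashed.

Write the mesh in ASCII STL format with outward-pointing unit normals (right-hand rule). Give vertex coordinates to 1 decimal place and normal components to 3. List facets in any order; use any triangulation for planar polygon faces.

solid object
 facet normal -0.309 -0.930 -0.201
  outer loop
   vertex 1.0 0.3 4.0
   vertex 0.9 0.7 2.3
   vertex 3.3 0.4 0.0
  endloop
 endfacet
 facet normal -0.690 0.026 -0.723
  outer loop
   vertex 3.1 3.4 0.3
   vertex 3.3 0.4 0.0
   vertex 0.9 0.7 2.3
  endloop
 endfacet
 facet normal 0.820 0.111 -0.562
  outer loop
   vertex 3.1 3.4 0.3
   vertex 3.8 3.8 1.4
   vertex 3.3 0.4 0.0
  endloop
 endfacet
 facet normal -0.796 0.577 0.183
  outer loop
   vertex 2.6 2.7 3.4
   vertex 0.9 0.7 2.3
   vertex 1.0 0.3 4.0
  endloop
 endfacet
 facet normal -0.767 0.641 0.021
  outer loop
   vertex 2.6 2.7 3.4
   vertex 3.1 3.4 0.3
   vertex 0.9 0.7 2.3
  endloop
 endfacet
 facet normal -0.592 0.801 0.085
  outer loop
   vertex 2.6 2.7 3.4
   vertex 3.8 3.8 1.4
   vertex 3.1 3.4 0.3
  endloop
 endfacet
 facet normal 0.461 -0.854 0.243
  outer loop
   vertex 1.9 0.7 3.7
   vertex 1.0 0.3 4.0
   vertex 3.3 0.4 0.0
  endloop
 endfacet
 facet normal 0.301 0.038 0.953
  outer loop
   vertex 1.9 0.7 3.7
   vertex 2.6 2.7 3.4
   vertex 1.0 0.3 4.0
  endloop
 endfacet
 facet normal 0.890 -0.279 0.360
  outer loop
   vertex 1.9 0.7 3.7
   vertex 3.3 0.4 0.0
   vertex 3.8 3.8 1.4
  endloop
 endfacet
 facet normal 0.885 -0.251 0.393
  outer loop
   vertex 1.9 0.7 3.7
   vertex 3.8 3.8 1.4
   vertex 2.6 2.7 3.4
  endloop
 endfacet
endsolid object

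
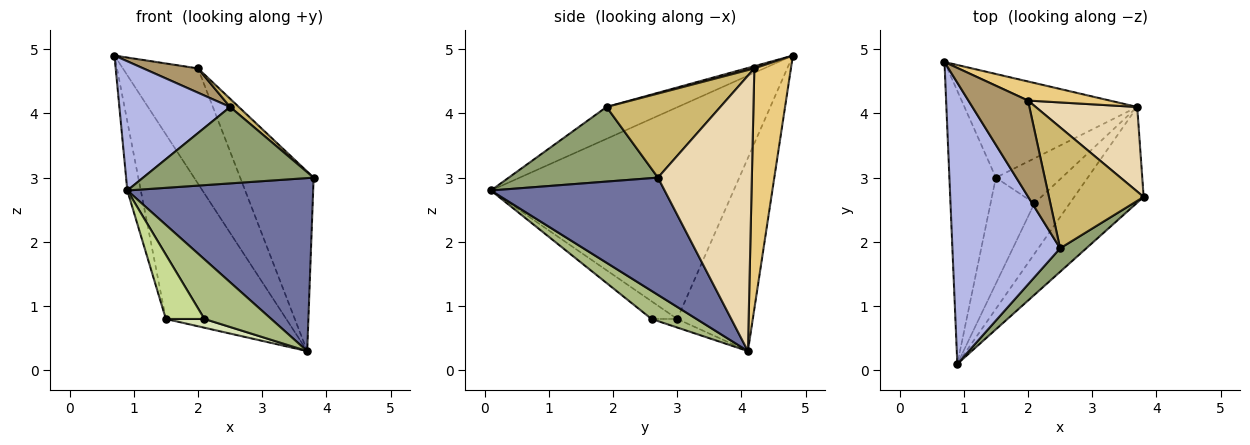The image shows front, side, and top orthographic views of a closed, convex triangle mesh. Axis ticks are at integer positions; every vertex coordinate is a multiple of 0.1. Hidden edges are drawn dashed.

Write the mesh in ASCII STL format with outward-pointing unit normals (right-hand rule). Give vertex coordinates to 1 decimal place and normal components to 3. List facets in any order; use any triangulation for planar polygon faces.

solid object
 facet normal 0.633 -0.677 -0.375
  outer loop
   vertex 3.7 4.1 0.3
   vertex 3.8 2.7 3.0
   vertex 0.9 0.1 2.8
  endloop
 endfacet
 facet normal -0.975 0.054 -0.214
  outer loop
   vertex 1.5 3.0 0.8
   vertex 0.9 0.1 2.8
   vertex 0.7 4.8 4.9
  endloop
 endfacet
 facet normal -0.480 0.765 -0.429
  outer loop
   vertex 1.5 3.0 0.8
   vertex 0.7 4.8 4.9
   vertex 3.7 4.1 0.3
  endloop
 endfacet
 facet normal -0.259 -0.403 0.878
  outer loop
   vertex 2.5 1.9 4.1
   vertex 0.7 4.8 4.9
   vertex 0.9 0.1 2.8
  endloop
 endfacet
 facet normal 0.642 -0.733 0.225
  outer loop
   vertex 2.5 1.9 4.1
   vertex 0.9 0.1 2.8
   vertex 3.8 2.7 3.0
  endloop
 endfacet
 facet normal 0.457 -0.679 -0.575
  outer loop
   vertex 2.1 2.6 0.8
   vertex 3.7 4.1 0.3
   vertex 0.9 0.1 2.8
  endloop
 endfacet
 facet normal -0.327 -0.490 -0.808
  outer loop
   vertex 2.1 2.6 0.8
   vertex 0.9 0.1 2.8
   vertex 1.5 3.0 0.8
  endloop
 endfacet
 facet normal -0.126 -0.190 -0.974
  outer loop
   vertex 2.1 2.6 0.8
   vertex 1.5 3.0 0.8
   vertex 3.7 4.1 0.3
  endloop
 endfacet
 facet normal 0.036 -0.245 0.969
  outer loop
   vertex 2.0 4.2 4.7
   vertex 0.7 4.8 4.9
   vertex 2.5 1.9 4.1
  endloop
 endfacet
 facet normal 0.663 -0.051 0.747
  outer loop
   vertex 2.0 4.2 4.7
   vertex 2.5 1.9 4.1
   vertex 3.8 2.7 3.0
  endloop
 endfacet
 facet normal 0.433 0.889 0.147
  outer loop
   vertex 2.0 4.2 4.7
   vertex 3.7 4.1 0.3
   vertex 0.7 4.8 4.9
  endloop
 endfacet
 facet normal 0.756 0.592 0.279
  outer loop
   vertex 2.0 4.2 4.7
   vertex 3.8 2.7 3.0
   vertex 3.7 4.1 0.3
  endloop
 endfacet
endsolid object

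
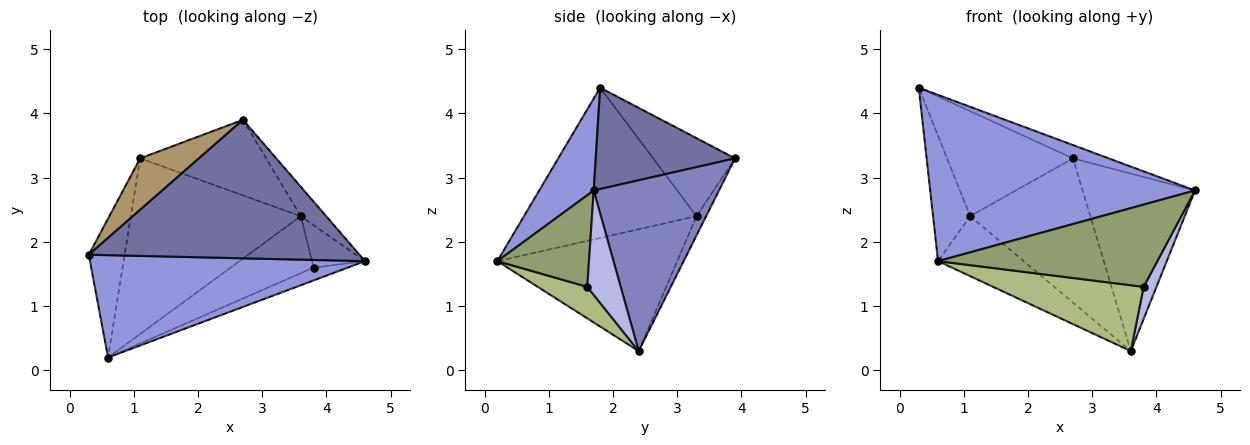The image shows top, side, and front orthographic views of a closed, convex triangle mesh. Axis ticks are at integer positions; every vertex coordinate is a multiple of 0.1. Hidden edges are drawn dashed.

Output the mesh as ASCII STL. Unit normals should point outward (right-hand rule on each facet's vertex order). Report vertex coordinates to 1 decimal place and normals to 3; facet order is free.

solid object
 facet normal 0.349 0.090 0.933
  outer loop
   vertex 2.7 3.9 3.3
   vertex 0.3 1.8 4.4
   vertex 4.6 1.7 2.8
  endloop
 endfacet
 facet normal 0.740 0.664 -0.110
  outer loop
   vertex 3.6 2.4 0.3
   vertex 2.7 3.9 3.3
   vertex 4.6 1.7 2.8
  endloop
 endfacet
 facet normal 0.173 -0.839 0.516
  outer loop
   vertex 0.6 0.2 1.7
   vertex 4.6 1.7 2.8
   vertex 0.3 1.8 4.4
  endloop
 endfacet
 facet normal 0.843 -0.324 -0.428
  outer loop
   vertex 3.8 1.6 1.3
   vertex 3.6 2.4 0.3
   vertex 4.6 1.7 2.8
  endloop
 endfacet
 facet normal 0.382 -0.913 -0.143
  outer loop
   vertex 3.8 1.6 1.3
   vertex 4.6 1.7 2.8
   vertex 0.6 0.2 1.7
  endloop
 endfacet
 facet normal 0.242 -0.734 -0.635
  outer loop
   vertex 3.8 1.6 1.3
   vertex 0.6 0.2 1.7
   vertex 3.6 2.4 0.3
  endloop
 endfacet
 facet normal -0.071 0.884 -0.463
  outer loop
   vertex 1.1 3.3 2.4
   vertex 2.7 3.9 3.3
   vertex 3.6 2.4 0.3
  endloop
 endfacet
 facet normal -0.562 0.267 -0.783
  outer loop
   vertex 1.1 3.3 2.4
   vertex 3.6 2.4 0.3
   vertex 0.6 0.2 1.7
  endloop
 endfacet
 facet normal -0.504 0.775 0.380
  outer loop
   vertex 1.1 3.3 2.4
   vertex 0.3 1.8 4.4
   vertex 2.7 3.9 3.3
  endloop
 endfacet
 facet normal -0.952 0.205 -0.227
  outer loop
   vertex 1.1 3.3 2.4
   vertex 0.6 0.2 1.7
   vertex 0.3 1.8 4.4
  endloop
 endfacet
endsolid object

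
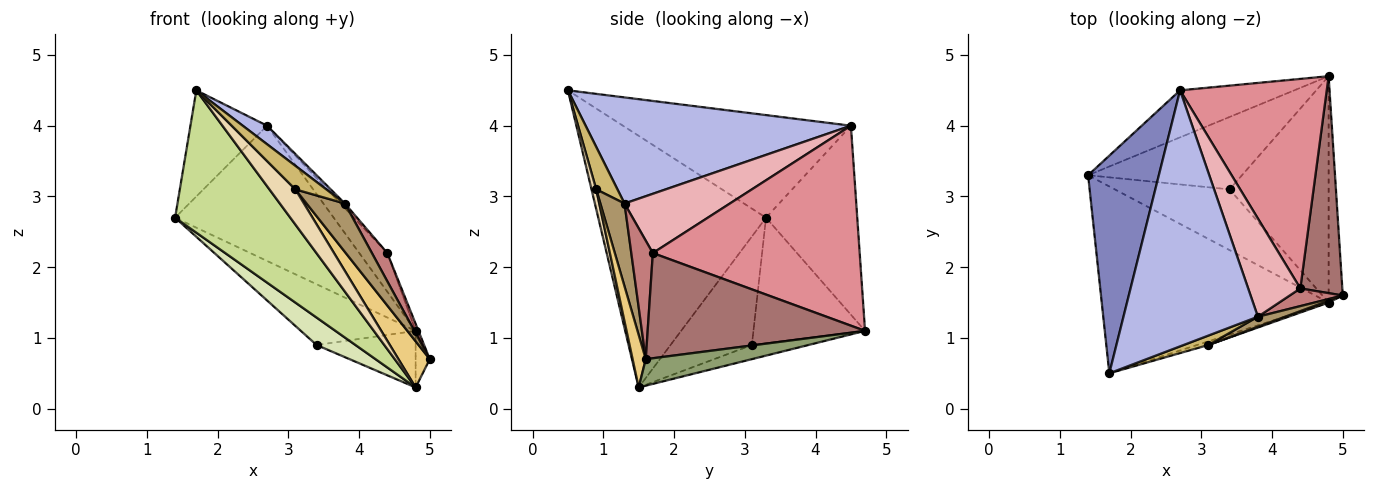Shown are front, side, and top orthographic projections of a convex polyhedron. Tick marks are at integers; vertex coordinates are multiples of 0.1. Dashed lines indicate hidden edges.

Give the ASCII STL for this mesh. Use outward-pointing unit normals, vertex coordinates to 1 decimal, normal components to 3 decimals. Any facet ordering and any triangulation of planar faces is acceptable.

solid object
 facet normal -0.478 0.830 -0.289
  outer loop
   vertex 2.7 4.5 4.0
   vertex 4.8 4.7 1.1
   vertex 1.4 3.3 2.7
  endloop
 endfacet
 facet normal -0.793 0.267 0.547
  outer loop
   vertex 2.7 4.5 4.0
   vertex 1.4 3.3 2.7
   vertex 1.7 0.5 4.5
  endloop
 endfacet
 facet normal -0.530 0.545 -0.650
  outer loop
   vertex 3.4 3.1 0.9
   vertex 1.4 3.3 2.7
   vertex 4.8 4.7 1.1
  endloop
 endfacet
 facet normal 0.619 -0.057 0.784
  outer loop
   vertex 3.8 1.3 2.9
   vertex 2.7 4.5 4.0
   vertex 1.7 0.5 4.5
  endloop
 endfacet
 facet normal 0.876 0.117 -0.467
  outer loop
   vertex 4.8 1.5 0.3
   vertex 4.8 4.7 1.1
   vertex 5.0 1.6 0.7
  endloop
 endfacet
 facet normal -0.137 0.240 -0.961
  outer loop
   vertex 4.8 1.5 0.3
   vertex 3.4 3.1 0.9
   vertex 4.8 4.7 1.1
  endloop
 endfacet
 facet normal -0.662 -0.454 -0.597
  outer loop
   vertex 4.8 1.5 0.3
   vertex 1.7 0.5 4.5
   vertex 1.4 3.3 2.7
  endloop
 endfacet
 facet normal -0.653 -0.312 -0.690
  outer loop
   vertex 4.8 1.5 0.3
   vertex 1.4 3.3 2.7
   vertex 3.4 3.1 0.9
  endloop
 endfacet
 facet normal 0.525 -0.833 0.173
  outer loop
   vertex 3.1 0.9 3.1
   vertex 5.0 1.6 0.7
   vertex 3.8 1.3 2.9
  endloop
 endfacet
 facet normal 0.537 -0.783 0.313
  outer loop
   vertex 3.1 0.9 3.1
   vertex 3.8 1.3 2.9
   vertex 1.7 0.5 4.5
  endloop
 endfacet
 facet normal 0.386 -0.922 0.037
  outer loop
   vertex 3.1 0.9 3.1
   vertex 4.8 1.5 0.3
   vertex 5.0 1.6 0.7
  endloop
 endfacet
 facet normal 0.178 -0.979 -0.102
  outer loop
   vertex 3.1 0.9 3.1
   vertex 1.7 0.5 4.5
   vertex 4.8 1.5 0.3
  endloop
 endfacet
 facet normal 0.929 0.012 0.371
  outer loop
   vertex 4.4 1.7 2.2
   vertex 5.0 1.6 0.7
   vertex 4.8 4.7 1.1
  endloop
 endfacet
 facet normal 0.764 -0.547 0.342
  outer loop
   vertex 4.4 1.7 2.2
   vertex 3.8 1.3 2.9
   vertex 5.0 1.6 0.7
  endloop
 endfacet
 facet normal 0.802 0.109 0.588
  outer loop
   vertex 4.4 1.7 2.2
   vertex 4.8 4.7 1.1
   vertex 2.7 4.5 4.0
  endloop
 endfacet
 facet normal 0.750 0.031 0.661
  outer loop
   vertex 4.4 1.7 2.2
   vertex 2.7 4.5 4.0
   vertex 3.8 1.3 2.9
  endloop
 endfacet
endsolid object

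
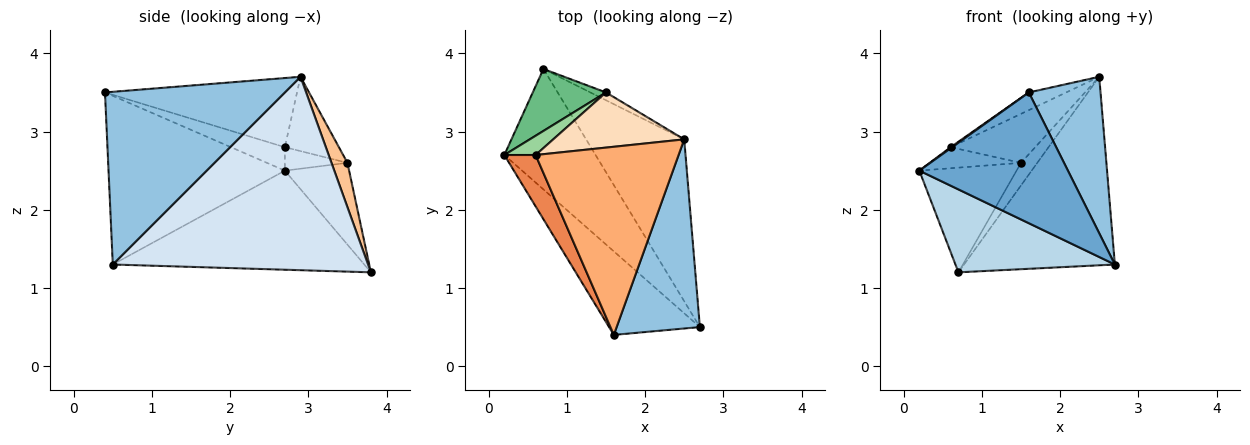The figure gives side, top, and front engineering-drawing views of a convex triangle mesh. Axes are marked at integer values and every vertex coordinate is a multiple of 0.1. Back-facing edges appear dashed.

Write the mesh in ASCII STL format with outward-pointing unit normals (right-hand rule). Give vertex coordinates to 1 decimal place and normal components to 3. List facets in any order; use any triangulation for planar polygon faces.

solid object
 facet normal -0.707 -0.596 -0.381
  outer loop
   vertex 1.6 0.4 3.5
   vertex 0.2 2.7 2.5
   vertex 2.7 0.5 1.3
  endloop
 endfacet
 facet normal 0.848 -0.338 0.409
  outer loop
   vertex 1.6 0.4 3.5
   vertex 2.7 0.5 1.3
   vertex 2.5 2.9 3.7
  endloop
 endfacet
 facet normal -0.667 -0.423 -0.614
  outer loop
   vertex 0.7 3.8 1.2
   vertex 2.7 0.5 1.3
   vertex 0.2 2.7 2.5
  endloop
 endfacet
 facet normal 0.789 0.466 -0.400
  outer loop
   vertex 0.7 3.8 1.2
   vertex 2.5 2.9 3.7
   vertex 2.7 0.5 1.3
  endloop
 endfacet
 facet normal -0.600 -0.017 0.800
  outer loop
   vertex 0.6 2.7 2.8
   vertex 0.2 2.7 2.5
   vertex 1.6 0.4 3.5
  endloop
 endfacet
 facet normal -0.434 0.084 0.897
  outer loop
   vertex 0.6 2.7 2.8
   vertex 1.6 0.4 3.5
   vertex 2.5 2.9 3.7
  endloop
 endfacet
 facet normal 0.680 0.693 -0.240
  outer loop
   vertex 1.5 3.5 2.6
   vertex 2.5 2.9 3.7
   vertex 0.7 3.8 1.2
  endloop
 endfacet
 facet normal -0.390 0.611 0.688
  outer loop
   vertex 1.5 3.5 2.6
   vertex 0.6 2.7 2.8
   vertex 2.5 2.9 3.7
  endloop
 endfacet
 facet normal -0.494 0.748 0.443
  outer loop
   vertex 1.5 3.5 2.6
   vertex 0.7 3.8 1.2
   vertex 0.2 2.7 2.5
  endloop
 endfacet
 facet normal -0.452 0.659 0.602
  outer loop
   vertex 1.5 3.5 2.6
   vertex 0.2 2.7 2.5
   vertex 0.6 2.7 2.8
  endloop
 endfacet
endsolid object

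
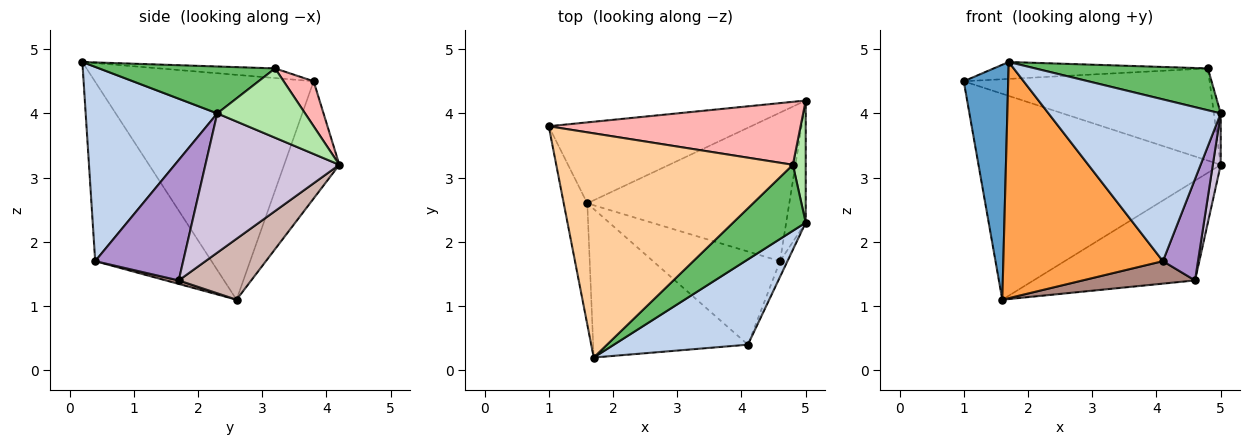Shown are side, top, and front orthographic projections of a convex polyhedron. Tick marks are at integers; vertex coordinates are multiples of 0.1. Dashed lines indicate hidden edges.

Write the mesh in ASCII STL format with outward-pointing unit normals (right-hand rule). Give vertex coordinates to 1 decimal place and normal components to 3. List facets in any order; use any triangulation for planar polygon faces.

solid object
 facet normal -0.975 -0.198 -0.102
  outer loop
   vertex 1.6 2.6 1.1
   vertex 1.7 0.2 4.8
   vertex 1.0 3.8 4.5
  endloop
 endfacet
 facet normal 0.560 -0.733 0.386
  outer loop
   vertex 4.1 0.4 1.7
   vertex 5.0 2.3 4.0
   vertex 1.7 0.2 4.8
  endloop
 endfacet
 facet normal -0.525 -0.720 -0.453
  outer loop
   vertex 4.1 0.4 1.7
   vertex 1.7 0.2 4.8
   vertex 1.6 2.6 1.1
  endloop
 endfacet
 facet normal -0.041 0.075 0.996
  outer loop
   vertex 4.8 3.2 4.7
   vertex 1.0 3.8 4.5
   vertex 1.7 0.2 4.8
  endloop
 endfacet
 facet normal 0.479 -0.470 0.741
  outer loop
   vertex 4.8 3.2 4.7
   vertex 1.7 0.2 4.8
   vertex 5.0 2.3 4.0
  endloop
 endfacet
 facet normal 0.980 0.077 0.182
  outer loop
   vertex 5.0 4.2 3.2
   vertex 4.8 3.2 4.7
   vertex 5.0 2.3 4.0
  endloop
 endfacet
 facet normal -0.207 0.910 -0.358
  outer loop
   vertex 5.0 4.2 3.2
   vertex 1.6 2.6 1.1
   vertex 1.0 3.8 4.5
  endloop
 endfacet
 facet normal 0.100 0.822 0.561
  outer loop
   vertex 5.0 4.2 3.2
   vertex 1.0 3.8 4.5
   vertex 4.8 3.2 4.7
  endloop
 endfacet
 facet normal 0.927 -0.370 -0.057
  outer loop
   vertex 4.6 1.7 1.4
   vertex 5.0 2.3 4.0
   vertex 4.1 0.4 1.7
  endloop
 endfacet
 facet normal 0.989 -0.058 -0.139
  outer loop
   vertex 4.6 1.7 1.4
   vertex 5.0 4.2 3.2
   vertex 5.0 2.3 4.0
  endloop
 endfacet
 facet normal 0.027 -0.235 -0.972
  outer loop
   vertex 4.6 1.7 1.4
   vertex 4.1 0.4 1.7
   vertex 1.6 2.6 1.1
  endloop
 endfacet
 facet normal 0.243 0.541 -0.805
  outer loop
   vertex 4.6 1.7 1.4
   vertex 1.6 2.6 1.1
   vertex 5.0 4.2 3.2
  endloop
 endfacet
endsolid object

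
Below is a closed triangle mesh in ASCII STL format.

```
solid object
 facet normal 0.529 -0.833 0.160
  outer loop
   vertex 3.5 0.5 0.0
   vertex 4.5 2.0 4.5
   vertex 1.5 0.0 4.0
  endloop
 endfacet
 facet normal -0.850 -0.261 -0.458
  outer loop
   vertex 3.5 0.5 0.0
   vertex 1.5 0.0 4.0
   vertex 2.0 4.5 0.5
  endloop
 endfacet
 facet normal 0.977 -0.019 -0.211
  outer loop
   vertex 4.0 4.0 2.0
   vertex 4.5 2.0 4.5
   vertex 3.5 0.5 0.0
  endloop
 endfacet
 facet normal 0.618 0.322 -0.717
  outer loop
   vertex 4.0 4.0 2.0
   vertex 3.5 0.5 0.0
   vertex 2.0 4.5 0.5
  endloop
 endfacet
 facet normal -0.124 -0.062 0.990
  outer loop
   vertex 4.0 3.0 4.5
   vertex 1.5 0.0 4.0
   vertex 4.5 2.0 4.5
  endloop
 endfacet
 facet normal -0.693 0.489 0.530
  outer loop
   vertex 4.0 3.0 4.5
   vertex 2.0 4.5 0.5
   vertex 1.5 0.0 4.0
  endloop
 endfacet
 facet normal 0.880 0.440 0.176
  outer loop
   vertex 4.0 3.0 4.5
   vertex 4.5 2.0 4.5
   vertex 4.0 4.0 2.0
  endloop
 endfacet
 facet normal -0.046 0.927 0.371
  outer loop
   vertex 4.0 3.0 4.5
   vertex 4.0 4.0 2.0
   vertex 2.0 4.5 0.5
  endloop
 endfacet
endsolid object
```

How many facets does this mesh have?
8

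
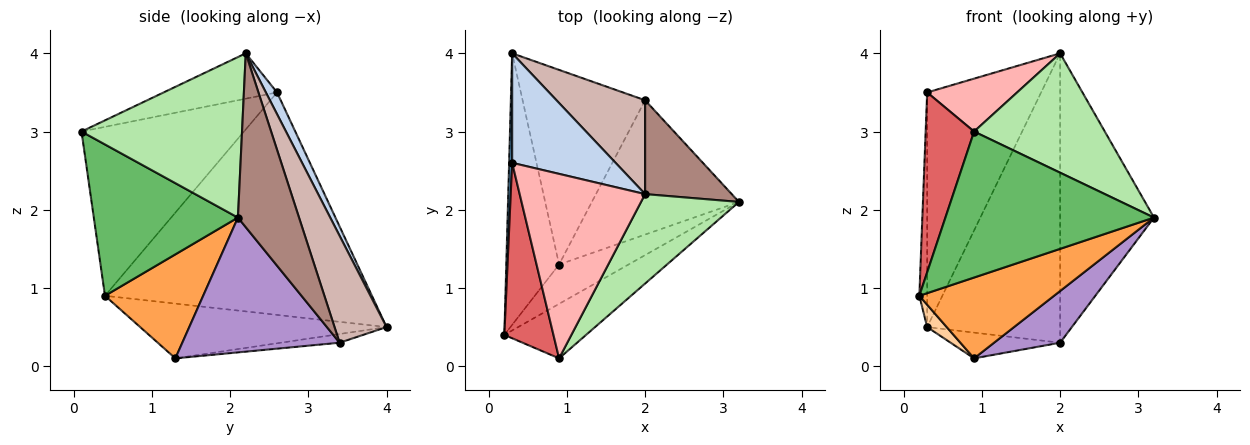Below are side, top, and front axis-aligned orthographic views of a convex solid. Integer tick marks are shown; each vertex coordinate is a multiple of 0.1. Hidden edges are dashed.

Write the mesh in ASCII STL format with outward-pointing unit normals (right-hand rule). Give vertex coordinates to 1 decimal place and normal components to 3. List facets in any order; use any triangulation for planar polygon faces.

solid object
 facet normal -0.999 0.029 0.014
  outer loop
   vertex 0.3 2.6 3.5
   vertex 0.3 4.0 0.5
   vertex 0.2 0.4 0.9
  endloop
 endfacet
 facet normal 0.088 0.903 0.421
  outer loop
   vertex 0.3 2.6 3.5
   vertex 2.0 2.2 4.0
   vertex 0.3 4.0 0.5
  endloop
 endfacet
 facet normal 0.548 -0.752 -0.366
  outer loop
   vertex 0.9 1.3 0.1
   vertex 3.2 2.1 1.9
   vertex 0.2 0.4 0.9
  endloop
 endfacet
 facet normal -0.719 -0.057 -0.693
  outer loop
   vertex 0.9 1.3 0.1
   vertex 0.2 0.4 0.9
   vertex 0.3 4.0 0.5
  endloop
 endfacet
 facet normal 0.543 -0.786 -0.294
  outer loop
   vertex 0.9 0.1 3.0
   vertex 0.2 0.4 0.9
   vertex 3.2 2.1 1.9
  endloop
 endfacet
 facet normal 0.701 -0.571 0.428
  outer loop
   vertex 0.9 0.1 3.0
   vertex 3.2 2.1 1.9
   vertex 2.0 2.2 4.0
  endloop
 endfacet
 facet normal -0.923 -0.275 0.268
  outer loop
   vertex 0.9 0.1 3.0
   vertex 0.3 2.6 3.5
   vertex 0.2 0.4 0.9
  endloop
 endfacet
 facet normal -0.328 -0.260 0.908
  outer loop
   vertex 0.9 0.1 3.0
   vertex 2.0 2.2 4.0
   vertex 0.3 2.6 3.5
  endloop
 endfacet
 facet normal 0.650 -0.273 -0.709
  outer loop
   vertex 2.0 3.4 0.3
   vertex 3.2 2.1 1.9
   vertex 0.9 1.3 0.1
  endloop
 endfacet
 facet normal -0.070 0.131 -0.989
  outer loop
   vertex 2.0 3.4 0.3
   vertex 0.9 1.3 0.1
   vertex 0.3 4.0 0.5
  endloop
 endfacet
 facet normal 0.526 0.809 0.262
  outer loop
   vertex 2.0 3.4 0.3
   vertex 2.0 2.2 4.0
   vertex 3.2 2.1 1.9
  endloop
 endfacet
 facet normal 0.349 0.892 0.289
  outer loop
   vertex 2.0 3.4 0.3
   vertex 0.3 4.0 0.5
   vertex 2.0 2.2 4.0
  endloop
 endfacet
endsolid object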